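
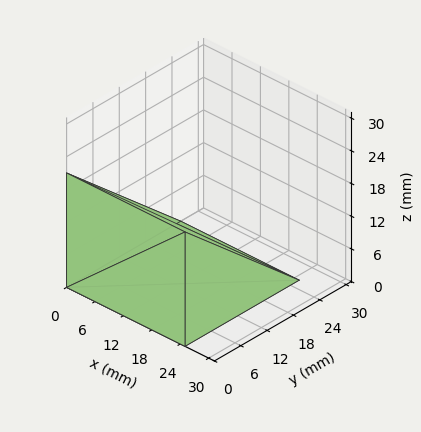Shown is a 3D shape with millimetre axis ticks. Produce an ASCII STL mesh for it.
Reading the render: the shape is a wedge (ramp): 25 × 26 mm base, rising to 21 mm along the y=0 edge and sloping linearly to z=0 at y=26 (dimensions read to the nearest mm from the axis ticks). For the STL, each face is triangulated and given an outward normal.

solid part
  facet normal 0.0000 0.0000 -1.0000
    outer loop
      vertex 25.000 26.000 0.000
      vertex 25.000 0.000 0.000
      vertex 0.000 0.000 0.000
    endloop
  endfacet
  facet normal 0.0000 0.0000 -1.0000
    outer loop
      vertex 0.000 26.000 0.000
      vertex 25.000 26.000 0.000
      vertex 0.000 0.000 0.000
    endloop
  endfacet
  facet normal 0.0000 -1.0000 0.0000
    outer loop
      vertex 0.000 0.000 0.000
      vertex 25.000 0.000 0.000
      vertex 25.000 0.000 21.000
    endloop
  endfacet
  facet normal 0.0000 -1.0000 0.0000
    outer loop
      vertex 0.000 0.000 0.000
      vertex 25.000 0.000 21.000
      vertex 0.000 0.000 21.000
    endloop
  endfacet
  facet normal 0.0000 0.6283 0.7779
    outer loop
      vertex 0.000 0.000 21.000
      vertex 25.000 0.000 21.000
      vertex 25.000 26.000 0.000
    endloop
  endfacet
  facet normal 0.0000 0.6283 0.7779
    outer loop
      vertex 0.000 0.000 21.000
      vertex 25.000 26.000 0.000
      vertex 0.000 26.000 0.000
    endloop
  endfacet
  facet normal -1.0000 0.0000 0.0000
    outer loop
      vertex 0.000 0.000 21.000
      vertex 0.000 26.000 0.000
      vertex 0.000 0.000 0.000
    endloop
  endfacet
  facet normal 1.0000 0.0000 0.0000
    outer loop
      vertex 25.000 0.000 0.000
      vertex 25.000 26.000 0.000
      vertex 25.000 0.000 21.000
    endloop
  endfacet
endsolid part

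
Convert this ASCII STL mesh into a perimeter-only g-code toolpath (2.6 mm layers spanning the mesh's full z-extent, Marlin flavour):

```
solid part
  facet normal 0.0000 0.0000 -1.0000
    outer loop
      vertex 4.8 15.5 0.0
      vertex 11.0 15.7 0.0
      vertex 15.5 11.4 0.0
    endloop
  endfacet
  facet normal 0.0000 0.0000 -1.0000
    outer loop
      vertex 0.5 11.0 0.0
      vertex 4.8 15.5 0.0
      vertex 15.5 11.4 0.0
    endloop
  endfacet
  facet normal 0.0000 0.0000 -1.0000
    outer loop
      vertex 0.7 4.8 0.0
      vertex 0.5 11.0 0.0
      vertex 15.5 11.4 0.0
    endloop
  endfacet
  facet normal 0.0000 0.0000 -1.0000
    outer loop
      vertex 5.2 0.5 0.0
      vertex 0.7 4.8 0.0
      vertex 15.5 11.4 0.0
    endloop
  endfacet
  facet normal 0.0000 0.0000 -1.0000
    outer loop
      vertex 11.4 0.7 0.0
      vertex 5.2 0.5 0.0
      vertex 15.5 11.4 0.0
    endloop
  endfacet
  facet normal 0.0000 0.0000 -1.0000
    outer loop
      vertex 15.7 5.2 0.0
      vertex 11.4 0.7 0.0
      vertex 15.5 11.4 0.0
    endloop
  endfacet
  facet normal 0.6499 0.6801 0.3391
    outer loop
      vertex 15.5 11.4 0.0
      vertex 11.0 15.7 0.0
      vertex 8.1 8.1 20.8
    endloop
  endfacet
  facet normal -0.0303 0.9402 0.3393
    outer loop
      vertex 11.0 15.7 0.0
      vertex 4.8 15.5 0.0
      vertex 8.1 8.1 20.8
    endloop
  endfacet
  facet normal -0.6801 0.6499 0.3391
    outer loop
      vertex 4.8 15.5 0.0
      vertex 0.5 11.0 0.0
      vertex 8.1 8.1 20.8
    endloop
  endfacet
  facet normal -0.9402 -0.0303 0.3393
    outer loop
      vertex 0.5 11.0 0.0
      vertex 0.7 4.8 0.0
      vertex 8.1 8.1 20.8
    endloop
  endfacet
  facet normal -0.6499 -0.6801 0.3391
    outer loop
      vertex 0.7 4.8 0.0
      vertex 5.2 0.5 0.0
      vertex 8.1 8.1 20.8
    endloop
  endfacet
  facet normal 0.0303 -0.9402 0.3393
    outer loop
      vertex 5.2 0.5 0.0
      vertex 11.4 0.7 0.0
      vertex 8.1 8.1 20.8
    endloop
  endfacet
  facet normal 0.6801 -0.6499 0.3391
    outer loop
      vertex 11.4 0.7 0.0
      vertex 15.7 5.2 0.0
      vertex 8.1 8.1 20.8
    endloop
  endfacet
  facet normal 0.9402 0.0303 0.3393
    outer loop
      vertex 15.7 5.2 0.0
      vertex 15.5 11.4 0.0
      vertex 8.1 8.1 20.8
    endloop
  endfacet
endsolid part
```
; perimeter-only toolpath
G21 ; units = mm
G90 ; absolute positioning
G28 ; home
; layer 1
G0 Z2.6
G0 X14.6 Y11.0
G1 X10.6 Y14.7
G1 X5.2 Y14.6
G1 X1.4 Y10.6
G1 X1.6 Y5.2
G1 X5.6 Y1.4
G1 X11.0 Y1.6
G1 X14.7 Y5.6
G1 X14.6 Y11.0
; layer 2
G0 Z5.2
G0 X13.7 Y10.6
G1 X10.3 Y13.8
G1 X5.6 Y13.7
G1 X2.4 Y10.3
G1 X2.5 Y5.6
G1 X5.9 Y2.4
G1 X10.6 Y2.5
G1 X13.8 Y5.9
G1 X13.7 Y10.6
; layer 3
G0 Z7.8
G0 X12.7 Y10.2
G1 X9.9 Y12.8
G1 X6.0 Y12.7
G1 X3.3 Y9.9
G1 X3.5 Y6.0
G1 X6.3 Y3.3
G1 X10.2 Y3.5
G1 X12.8 Y6.3
G1 X12.7 Y10.2
; layer 4
G0 Z10.4
G0 X11.8 Y9.8
G1 X9.6 Y11.9
G1 X6.4 Y11.8
G1 X4.3 Y9.6
G1 X4.4 Y6.4
G1 X6.7 Y4.3
G1 X9.8 Y4.4
G1 X11.9 Y6.7
G1 X11.8 Y9.8
; layer 5
G0 Z13.0
G0 X10.9 Y9.3
G1 X9.2 Y10.9
G1 X6.9 Y10.9
G1 X5.2 Y9.2
G1 X5.3 Y6.9
G1 X7.0 Y5.2
G1 X9.3 Y5.3
G1 X10.9 Y7.0
G1 X10.9 Y9.3
; layer 6
G0 Z15.6
G0 X9.9 Y8.9
G1 X8.8 Y10.0
G1 X7.3 Y9.9
G1 X6.2 Y8.8
G1 X6.2 Y7.3
G1 X7.4 Y6.2
G1 X8.9 Y6.2
G1 X10.0 Y7.4
G1 X9.9 Y8.9
; layer 7
G0 Z18.2
G0 X9.0 Y8.5
G1 X8.5 Y9.1
G1 X7.7 Y9.0
G1 X7.1 Y8.5
G1 X7.2 Y7.7
G1 X7.7 Y7.1
G1 X8.5 Y7.2
G1 X9.1 Y7.7
G1 X9.0 Y8.5
M2 ; end

The solid is a regular 8-sided pyramid, base circumscribed radius ≈ 8.1 mm, apex at z ≈ 20.8 mm. Slicing at Δz = 2.6 mm — 8 equal slices spanning the solid's height, so layer i sits at z = i·h/8 — gives 7 non-empty perimeters. Each is a 8-segment closed polygon; G0 lifts to the layer z and rapids to the start vertex, then G1 traces the edges. The cross-section shrinks linearly with z (the slice at the apex is degenerate and omitted).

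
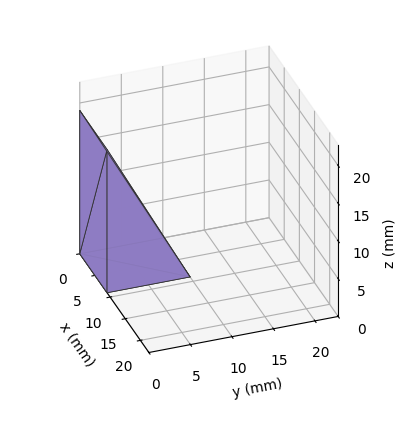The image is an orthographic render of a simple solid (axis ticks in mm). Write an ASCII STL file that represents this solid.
Reading the render: the shape is a wedge (ramp): 9 × 10 mm base, rising to 19 mm along the y=0 edge and sloping linearly to z=0 at y=10 (dimensions read to the nearest mm from the axis ticks). For the STL, each face is triangulated and given an outward normal.

solid part
  facet normal 0.0000 0.0000 -1.0000
    outer loop
      vertex 9.0 10.0 0.0
      vertex 9.0 0.0 0.0
      vertex 0.0 0.0 0.0
    endloop
  endfacet
  facet normal 0.0000 0.0000 -1.0000
    outer loop
      vertex 0.0 10.0 0.0
      vertex 9.0 10.0 0.0
      vertex 0.0 0.0 0.0
    endloop
  endfacet
  facet normal 0.0000 -1.0000 0.0000
    outer loop
      vertex 0.0 0.0 0.0
      vertex 9.0 0.0 0.0
      vertex 9.0 0.0 19.0
    endloop
  endfacet
  facet normal 0.0000 -1.0000 0.0000
    outer loop
      vertex 0.0 0.0 0.0
      vertex 9.0 0.0 19.0
      vertex 0.0 0.0 19.0
    endloop
  endfacet
  facet normal 0.0000 0.8849 0.4657
    outer loop
      vertex 0.0 0.0 19.0
      vertex 9.0 0.0 19.0
      vertex 9.0 10.0 0.0
    endloop
  endfacet
  facet normal 0.0000 0.8849 0.4657
    outer loop
      vertex 0.0 0.0 19.0
      vertex 9.0 10.0 0.0
      vertex 0.0 10.0 0.0
    endloop
  endfacet
  facet normal -1.0000 0.0000 0.0000
    outer loop
      vertex 0.0 0.0 19.0
      vertex 0.0 10.0 0.0
      vertex 0.0 0.0 0.0
    endloop
  endfacet
  facet normal 1.0000 0.0000 0.0000
    outer loop
      vertex 9.0 0.0 0.0
      vertex 9.0 10.0 0.0
      vertex 9.0 0.0 19.0
    endloop
  endfacet
endsolid part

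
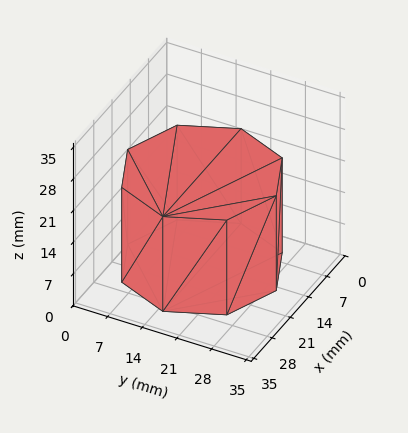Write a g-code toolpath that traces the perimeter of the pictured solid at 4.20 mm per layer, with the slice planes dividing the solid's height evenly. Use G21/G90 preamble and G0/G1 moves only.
Reading the render: the shape is a regular 8-sided prism (a cylinder approximated with 8 flat sides), circumscribed radius ≈ 15 mm, height ≈ 21 mm (dimensions read to the nearest mm from the axis ticks). For the g-code, the solid's height is divided into equal slices at the stated Δz and each level perimeter traced with G1 moves after a G0 lift.

; perimeter-only toolpath
G21 ; units = mm
G90 ; absolute positioning
G28 ; home
; layer 1
G0 Z4.20
G0 X30.00 Y15.00
G1 X25.61 Y25.61
G1 X15.00 Y30.00
G1 X4.39 Y25.61
G1 X0.00 Y15.00
G1 X4.39 Y4.39
G1 X15.00 Y0.00
G1 X25.61 Y4.39
G1 X30.00 Y15.00
; layer 2
G0 Z8.40
G0 X30.00 Y15.00
G1 X25.61 Y25.61
G1 X15.00 Y30.00
G1 X4.39 Y25.61
G1 X0.00 Y15.00
G1 X4.39 Y4.39
G1 X15.00 Y0.00
G1 X25.61 Y4.39
G1 X30.00 Y15.00
; layer 3
G0 Z12.60
G0 X30.00 Y15.00
G1 X25.61 Y25.61
G1 X15.00 Y30.00
G1 X4.39 Y25.61
G1 X0.00 Y15.00
G1 X4.39 Y4.39
G1 X15.00 Y0.00
G1 X25.61 Y4.39
G1 X30.00 Y15.00
; layer 4
G0 Z16.80
G0 X30.00 Y15.00
G1 X25.61 Y25.61
G1 X15.00 Y30.00
G1 X4.39 Y25.61
G1 X0.00 Y15.00
G1 X4.39 Y4.39
G1 X15.00 Y0.00
G1 X25.61 Y4.39
G1 X30.00 Y15.00
; layer 5
G0 Z21.00
G0 X30.00 Y15.00
G1 X25.61 Y25.61
G1 X15.00 Y30.00
G1 X4.39 Y25.61
G1 X0.00 Y15.00
G1 X4.39 Y4.39
G1 X15.00 Y0.00
G1 X25.61 Y4.39
G1 X30.00 Y15.00
M2 ; end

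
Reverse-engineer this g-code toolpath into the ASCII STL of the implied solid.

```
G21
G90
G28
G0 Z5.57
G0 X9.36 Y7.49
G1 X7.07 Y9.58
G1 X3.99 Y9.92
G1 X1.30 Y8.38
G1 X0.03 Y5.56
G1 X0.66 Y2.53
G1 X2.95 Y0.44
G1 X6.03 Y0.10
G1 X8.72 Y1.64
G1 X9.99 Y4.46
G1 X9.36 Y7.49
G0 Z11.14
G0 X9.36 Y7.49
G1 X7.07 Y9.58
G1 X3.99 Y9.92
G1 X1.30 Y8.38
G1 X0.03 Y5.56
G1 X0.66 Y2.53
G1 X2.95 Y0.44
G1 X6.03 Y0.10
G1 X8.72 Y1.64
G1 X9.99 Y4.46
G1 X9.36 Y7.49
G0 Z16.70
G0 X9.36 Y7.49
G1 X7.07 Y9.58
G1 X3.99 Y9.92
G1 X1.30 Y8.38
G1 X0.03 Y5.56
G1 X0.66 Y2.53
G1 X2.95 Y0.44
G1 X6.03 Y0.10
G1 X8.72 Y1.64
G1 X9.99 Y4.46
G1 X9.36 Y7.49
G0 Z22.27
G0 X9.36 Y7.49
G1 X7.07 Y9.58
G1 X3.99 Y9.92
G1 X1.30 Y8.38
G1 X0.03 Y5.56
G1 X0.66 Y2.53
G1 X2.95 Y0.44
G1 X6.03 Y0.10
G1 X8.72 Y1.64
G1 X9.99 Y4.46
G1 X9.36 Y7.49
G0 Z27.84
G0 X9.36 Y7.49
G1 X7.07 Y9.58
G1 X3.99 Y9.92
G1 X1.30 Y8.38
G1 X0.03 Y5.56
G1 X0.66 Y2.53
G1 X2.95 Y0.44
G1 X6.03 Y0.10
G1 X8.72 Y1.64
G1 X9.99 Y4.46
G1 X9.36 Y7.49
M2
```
solid part
  facet normal 0.0000 0.0000 -1.0000
    outer loop
      vertex 3.99 9.92 0.00
      vertex 7.07 9.58 0.00
      vertex 9.36 7.49 0.00
    endloop
  endfacet
  facet normal 0.0000 0.0000 -1.0000
    outer loop
      vertex 1.30 8.38 0.00
      vertex 3.99 9.92 0.00
      vertex 9.36 7.49 0.00
    endloop
  endfacet
  facet normal 0.0000 0.0000 -1.0000
    outer loop
      vertex 0.03 5.56 0.00
      vertex 1.30 8.38 0.00
      vertex 9.36 7.49 0.00
    endloop
  endfacet
  facet normal 0.0000 0.0000 -1.0000
    outer loop
      vertex 0.66 2.53 0.00
      vertex 0.03 5.56 0.00
      vertex 9.36 7.49 0.00
    endloop
  endfacet
  facet normal 0.0000 0.0000 -1.0000
    outer loop
      vertex 2.95 0.44 0.00
      vertex 0.66 2.53 0.00
      vertex 9.36 7.49 0.00
    endloop
  endfacet
  facet normal 0.0000 0.0000 -1.0000
    outer loop
      vertex 6.03 0.10 0.00
      vertex 2.95 0.44 0.00
      vertex 9.36 7.49 0.00
    endloop
  endfacet
  facet normal 0.0000 0.0000 -1.0000
    outer loop
      vertex 8.72 1.64 0.00
      vertex 6.03 0.10 0.00
      vertex 9.36 7.49 0.00
    endloop
  endfacet
  facet normal 0.0000 0.0000 -1.0000
    outer loop
      vertex 9.99 4.46 0.00
      vertex 8.72 1.64 0.00
      vertex 9.36 7.49 0.00
    endloop
  endfacet
  facet normal 0.0000 0.0000 1.0000
    outer loop
      vertex 9.36 7.49 27.84
      vertex 7.07 9.58 27.84
      vertex 3.99 9.92 27.84
    endloop
  endfacet
  facet normal 0.0000 0.0000 1.0000
    outer loop
      vertex 9.36 7.49 27.84
      vertex 3.99 9.92 27.84
      vertex 1.30 8.38 27.84
    endloop
  endfacet
  facet normal 0.0000 0.0000 1.0000
    outer loop
      vertex 9.36 7.49 27.84
      vertex 1.30 8.38 27.84
      vertex 0.03 5.56 27.84
    endloop
  endfacet
  facet normal 0.0000 0.0000 1.0000
    outer loop
      vertex 9.36 7.49 27.84
      vertex 0.03 5.56 27.84
      vertex 0.66 2.53 27.84
    endloop
  endfacet
  facet normal 0.0000 0.0000 1.0000
    outer loop
      vertex 9.36 7.49 27.84
      vertex 0.66 2.53 27.84
      vertex 2.95 0.44 27.84
    endloop
  endfacet
  facet normal 0.0000 0.0000 1.0000
    outer loop
      vertex 9.36 7.49 27.84
      vertex 2.95 0.44 27.84
      vertex 6.03 0.10 27.84
    endloop
  endfacet
  facet normal 0.0000 0.0000 1.0000
    outer loop
      vertex 9.36 7.49 27.84
      vertex 6.03 0.10 27.84
      vertex 8.72 1.64 27.84
    endloop
  endfacet
  facet normal 0.0000 0.0000 1.0000
    outer loop
      vertex 9.36 7.49 27.84
      vertex 8.72 1.64 27.84
      vertex 9.99 4.46 27.84
    endloop
  endfacet
  facet normal 0.6741 0.7386 0.0000
    outer loop
      vertex 9.36 7.49 0.00
      vertex 7.07 9.58 0.00
      vertex 7.07 9.58 27.84
    endloop
  endfacet
  facet normal 0.6741 0.7386 0.0000
    outer loop
      vertex 9.36 7.49 0.00
      vertex 7.07 9.58 27.84
      vertex 9.36 7.49 27.84
    endloop
  endfacet
  facet normal 0.1097 0.9940 0.0000
    outer loop
      vertex 7.07 9.58 0.00
      vertex 3.99 9.92 0.00
      vertex 3.99 9.92 27.84
    endloop
  endfacet
  facet normal 0.1097 0.9940 0.0000
    outer loop
      vertex 7.07 9.58 0.00
      vertex 3.99 9.92 27.84
      vertex 7.07 9.58 27.84
    endloop
  endfacet
  facet normal -0.4968 0.8678 0.0000
    outer loop
      vertex 3.99 9.92 0.00
      vertex 1.30 8.38 0.00
      vertex 1.30 8.38 27.84
    endloop
  endfacet
  facet normal -0.4968 0.8678 0.0000
    outer loop
      vertex 3.99 9.92 0.00
      vertex 1.30 8.38 27.84
      vertex 3.99 9.92 27.84
    endloop
  endfacet
  facet normal -0.9118 0.4106 0.0000
    outer loop
      vertex 1.30 8.38 0.00
      vertex 0.03 5.56 0.00
      vertex 0.03 5.56 27.84
    endloop
  endfacet
  facet normal -0.9118 0.4106 0.0000
    outer loop
      vertex 1.30 8.38 0.00
      vertex 0.03 5.56 27.84
      vertex 1.30 8.38 27.84
    endloop
  endfacet
  facet normal -0.9791 -0.2036 0.0000
    outer loop
      vertex 0.03 5.56 0.00
      vertex 0.66 2.53 0.00
      vertex 0.66 2.53 27.84
    endloop
  endfacet
  facet normal -0.9791 -0.2036 0.0000
    outer loop
      vertex 0.03 5.56 0.00
      vertex 0.66 2.53 27.84
      vertex 0.03 5.56 27.84
    endloop
  endfacet
  facet normal -0.6741 -0.7386 0.0000
    outer loop
      vertex 0.66 2.53 0.00
      vertex 2.95 0.44 0.00
      vertex 2.95 0.44 27.84
    endloop
  endfacet
  facet normal -0.6741 -0.7386 0.0000
    outer loop
      vertex 0.66 2.53 0.00
      vertex 2.95 0.44 27.84
      vertex 0.66 2.53 27.84
    endloop
  endfacet
  facet normal -0.1097 -0.9940 0.0000
    outer loop
      vertex 2.95 0.44 0.00
      vertex 6.03 0.10 0.00
      vertex 6.03 0.10 27.84
    endloop
  endfacet
  facet normal -0.1097 -0.9940 0.0000
    outer loop
      vertex 2.95 0.44 0.00
      vertex 6.03 0.10 27.84
      vertex 2.95 0.44 27.84
    endloop
  endfacet
  facet normal 0.4968 -0.8678 0.0000
    outer loop
      vertex 6.03 0.10 0.00
      vertex 8.72 1.64 0.00
      vertex 8.72 1.64 27.84
    endloop
  endfacet
  facet normal 0.4968 -0.8678 0.0000
    outer loop
      vertex 6.03 0.10 0.00
      vertex 8.72 1.64 27.84
      vertex 6.03 0.10 27.84
    endloop
  endfacet
  facet normal 0.9118 -0.4106 0.0000
    outer loop
      vertex 8.72 1.64 0.00
      vertex 9.99 4.46 0.00
      vertex 9.99 4.46 27.84
    endloop
  endfacet
  facet normal 0.9118 -0.4106 0.0000
    outer loop
      vertex 8.72 1.64 0.00
      vertex 9.99 4.46 27.84
      vertex 8.72 1.64 27.84
    endloop
  endfacet
  facet normal 0.9791 0.2036 0.0000
    outer loop
      vertex 9.99 4.46 0.00
      vertex 9.36 7.49 0.00
      vertex 9.36 7.49 27.84
    endloop
  endfacet
  facet normal 0.9791 0.2036 0.0000
    outer loop
      vertex 9.99 4.46 0.00
      vertex 9.36 7.49 27.84
      vertex 9.99 4.46 27.84
    endloop
  endfacet
endsolid part

The G0 Z moves step by Δz≈5.57 mm. Every layer's G1 loop is the same polygon, so the solid is a straight extrusion of it from z=0 to z≈27.8. Closing with flat bottom and top caps and triangulating gives 36 facets — a regular 10-sided prism (a cylinder approximated with 10 flat sides), circumscribed radius ≈ 5.01 mm, height ≈ 27.8 mm.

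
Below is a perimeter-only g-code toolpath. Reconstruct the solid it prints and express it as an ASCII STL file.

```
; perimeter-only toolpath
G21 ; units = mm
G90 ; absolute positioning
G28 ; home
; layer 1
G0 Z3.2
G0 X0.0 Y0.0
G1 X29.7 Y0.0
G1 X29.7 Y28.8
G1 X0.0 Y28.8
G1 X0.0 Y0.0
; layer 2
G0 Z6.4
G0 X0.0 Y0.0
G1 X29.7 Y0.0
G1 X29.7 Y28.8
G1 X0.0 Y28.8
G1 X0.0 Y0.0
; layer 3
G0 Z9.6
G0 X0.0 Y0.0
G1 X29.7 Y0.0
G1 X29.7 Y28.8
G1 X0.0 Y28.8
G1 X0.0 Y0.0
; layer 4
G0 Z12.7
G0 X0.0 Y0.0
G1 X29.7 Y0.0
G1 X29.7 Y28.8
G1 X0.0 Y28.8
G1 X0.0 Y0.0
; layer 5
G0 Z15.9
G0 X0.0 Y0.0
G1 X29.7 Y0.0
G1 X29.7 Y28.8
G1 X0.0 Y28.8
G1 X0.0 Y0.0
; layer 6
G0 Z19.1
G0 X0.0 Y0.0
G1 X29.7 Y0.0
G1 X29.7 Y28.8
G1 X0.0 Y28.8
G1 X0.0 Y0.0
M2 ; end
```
solid part
  facet normal 0.0000 0.0000 -1.0000
    outer loop
      vertex 29.7 28.8 0.0
      vertex 29.7 0.0 0.0
      vertex 0.0 0.0 0.0
    endloop
  endfacet
  facet normal 0.0000 0.0000 -1.0000
    outer loop
      vertex 0.0 28.8 0.0
      vertex 29.7 28.8 0.0
      vertex 0.0 0.0 0.0
    endloop
  endfacet
  facet normal 0.0000 0.0000 1.0000
    outer loop
      vertex 0.0 0.0 19.1
      vertex 29.7 0.0 19.1
      vertex 29.7 28.8 19.1
    endloop
  endfacet
  facet normal 0.0000 0.0000 1.0000
    outer loop
      vertex 0.0 0.0 19.1
      vertex 29.7 28.8 19.1
      vertex 0.0 28.8 19.1
    endloop
  endfacet
  facet normal 0.0000 -1.0000 0.0000
    outer loop
      vertex 0.0 0.0 0.0
      vertex 29.7 0.0 0.0
      vertex 29.7 0.0 19.1
    endloop
  endfacet
  facet normal 0.0000 -1.0000 0.0000
    outer loop
      vertex 0.0 0.0 0.0
      vertex 29.7 0.0 19.1
      vertex 0.0 0.0 19.1
    endloop
  endfacet
  facet normal 0.0000 1.0000 0.0000
    outer loop
      vertex 29.7 28.8 19.1
      vertex 29.7 28.8 0.0
      vertex 0.0 28.8 0.0
    endloop
  endfacet
  facet normal 0.0000 1.0000 0.0000
    outer loop
      vertex 0.0 28.8 19.1
      vertex 29.7 28.8 19.1
      vertex 0.0 28.8 0.0
    endloop
  endfacet
  facet normal -1.0000 0.0000 0.0000
    outer loop
      vertex 0.0 28.8 19.1
      vertex 0.0 28.8 0.0
      vertex 0.0 0.0 0.0
    endloop
  endfacet
  facet normal -1.0000 0.0000 0.0000
    outer loop
      vertex 0.0 0.0 19.1
      vertex 0.0 28.8 19.1
      vertex 0.0 0.0 0.0
    endloop
  endfacet
  facet normal 1.0000 0.0000 0.0000
    outer loop
      vertex 29.7 0.0 0.0
      vertex 29.7 28.8 0.0
      vertex 29.7 28.8 19.1
    endloop
  endfacet
  facet normal 1.0000 0.0000 0.0000
    outer loop
      vertex 29.7 0.0 0.0
      vertex 29.7 28.8 19.1
      vertex 29.7 0.0 19.1
    endloop
  endfacet
endsolid part

The G0 Z moves step by Δz≈3.2 mm. Every layer's G1 loop is the same polygon, so the solid is a straight extrusion of it from z=0 to z≈19.1. Closing with flat bottom and top caps and triangulating gives 12 facets — a rectangular box, roughly 29.7 × 28.8 mm footprint and 19.1 mm tall.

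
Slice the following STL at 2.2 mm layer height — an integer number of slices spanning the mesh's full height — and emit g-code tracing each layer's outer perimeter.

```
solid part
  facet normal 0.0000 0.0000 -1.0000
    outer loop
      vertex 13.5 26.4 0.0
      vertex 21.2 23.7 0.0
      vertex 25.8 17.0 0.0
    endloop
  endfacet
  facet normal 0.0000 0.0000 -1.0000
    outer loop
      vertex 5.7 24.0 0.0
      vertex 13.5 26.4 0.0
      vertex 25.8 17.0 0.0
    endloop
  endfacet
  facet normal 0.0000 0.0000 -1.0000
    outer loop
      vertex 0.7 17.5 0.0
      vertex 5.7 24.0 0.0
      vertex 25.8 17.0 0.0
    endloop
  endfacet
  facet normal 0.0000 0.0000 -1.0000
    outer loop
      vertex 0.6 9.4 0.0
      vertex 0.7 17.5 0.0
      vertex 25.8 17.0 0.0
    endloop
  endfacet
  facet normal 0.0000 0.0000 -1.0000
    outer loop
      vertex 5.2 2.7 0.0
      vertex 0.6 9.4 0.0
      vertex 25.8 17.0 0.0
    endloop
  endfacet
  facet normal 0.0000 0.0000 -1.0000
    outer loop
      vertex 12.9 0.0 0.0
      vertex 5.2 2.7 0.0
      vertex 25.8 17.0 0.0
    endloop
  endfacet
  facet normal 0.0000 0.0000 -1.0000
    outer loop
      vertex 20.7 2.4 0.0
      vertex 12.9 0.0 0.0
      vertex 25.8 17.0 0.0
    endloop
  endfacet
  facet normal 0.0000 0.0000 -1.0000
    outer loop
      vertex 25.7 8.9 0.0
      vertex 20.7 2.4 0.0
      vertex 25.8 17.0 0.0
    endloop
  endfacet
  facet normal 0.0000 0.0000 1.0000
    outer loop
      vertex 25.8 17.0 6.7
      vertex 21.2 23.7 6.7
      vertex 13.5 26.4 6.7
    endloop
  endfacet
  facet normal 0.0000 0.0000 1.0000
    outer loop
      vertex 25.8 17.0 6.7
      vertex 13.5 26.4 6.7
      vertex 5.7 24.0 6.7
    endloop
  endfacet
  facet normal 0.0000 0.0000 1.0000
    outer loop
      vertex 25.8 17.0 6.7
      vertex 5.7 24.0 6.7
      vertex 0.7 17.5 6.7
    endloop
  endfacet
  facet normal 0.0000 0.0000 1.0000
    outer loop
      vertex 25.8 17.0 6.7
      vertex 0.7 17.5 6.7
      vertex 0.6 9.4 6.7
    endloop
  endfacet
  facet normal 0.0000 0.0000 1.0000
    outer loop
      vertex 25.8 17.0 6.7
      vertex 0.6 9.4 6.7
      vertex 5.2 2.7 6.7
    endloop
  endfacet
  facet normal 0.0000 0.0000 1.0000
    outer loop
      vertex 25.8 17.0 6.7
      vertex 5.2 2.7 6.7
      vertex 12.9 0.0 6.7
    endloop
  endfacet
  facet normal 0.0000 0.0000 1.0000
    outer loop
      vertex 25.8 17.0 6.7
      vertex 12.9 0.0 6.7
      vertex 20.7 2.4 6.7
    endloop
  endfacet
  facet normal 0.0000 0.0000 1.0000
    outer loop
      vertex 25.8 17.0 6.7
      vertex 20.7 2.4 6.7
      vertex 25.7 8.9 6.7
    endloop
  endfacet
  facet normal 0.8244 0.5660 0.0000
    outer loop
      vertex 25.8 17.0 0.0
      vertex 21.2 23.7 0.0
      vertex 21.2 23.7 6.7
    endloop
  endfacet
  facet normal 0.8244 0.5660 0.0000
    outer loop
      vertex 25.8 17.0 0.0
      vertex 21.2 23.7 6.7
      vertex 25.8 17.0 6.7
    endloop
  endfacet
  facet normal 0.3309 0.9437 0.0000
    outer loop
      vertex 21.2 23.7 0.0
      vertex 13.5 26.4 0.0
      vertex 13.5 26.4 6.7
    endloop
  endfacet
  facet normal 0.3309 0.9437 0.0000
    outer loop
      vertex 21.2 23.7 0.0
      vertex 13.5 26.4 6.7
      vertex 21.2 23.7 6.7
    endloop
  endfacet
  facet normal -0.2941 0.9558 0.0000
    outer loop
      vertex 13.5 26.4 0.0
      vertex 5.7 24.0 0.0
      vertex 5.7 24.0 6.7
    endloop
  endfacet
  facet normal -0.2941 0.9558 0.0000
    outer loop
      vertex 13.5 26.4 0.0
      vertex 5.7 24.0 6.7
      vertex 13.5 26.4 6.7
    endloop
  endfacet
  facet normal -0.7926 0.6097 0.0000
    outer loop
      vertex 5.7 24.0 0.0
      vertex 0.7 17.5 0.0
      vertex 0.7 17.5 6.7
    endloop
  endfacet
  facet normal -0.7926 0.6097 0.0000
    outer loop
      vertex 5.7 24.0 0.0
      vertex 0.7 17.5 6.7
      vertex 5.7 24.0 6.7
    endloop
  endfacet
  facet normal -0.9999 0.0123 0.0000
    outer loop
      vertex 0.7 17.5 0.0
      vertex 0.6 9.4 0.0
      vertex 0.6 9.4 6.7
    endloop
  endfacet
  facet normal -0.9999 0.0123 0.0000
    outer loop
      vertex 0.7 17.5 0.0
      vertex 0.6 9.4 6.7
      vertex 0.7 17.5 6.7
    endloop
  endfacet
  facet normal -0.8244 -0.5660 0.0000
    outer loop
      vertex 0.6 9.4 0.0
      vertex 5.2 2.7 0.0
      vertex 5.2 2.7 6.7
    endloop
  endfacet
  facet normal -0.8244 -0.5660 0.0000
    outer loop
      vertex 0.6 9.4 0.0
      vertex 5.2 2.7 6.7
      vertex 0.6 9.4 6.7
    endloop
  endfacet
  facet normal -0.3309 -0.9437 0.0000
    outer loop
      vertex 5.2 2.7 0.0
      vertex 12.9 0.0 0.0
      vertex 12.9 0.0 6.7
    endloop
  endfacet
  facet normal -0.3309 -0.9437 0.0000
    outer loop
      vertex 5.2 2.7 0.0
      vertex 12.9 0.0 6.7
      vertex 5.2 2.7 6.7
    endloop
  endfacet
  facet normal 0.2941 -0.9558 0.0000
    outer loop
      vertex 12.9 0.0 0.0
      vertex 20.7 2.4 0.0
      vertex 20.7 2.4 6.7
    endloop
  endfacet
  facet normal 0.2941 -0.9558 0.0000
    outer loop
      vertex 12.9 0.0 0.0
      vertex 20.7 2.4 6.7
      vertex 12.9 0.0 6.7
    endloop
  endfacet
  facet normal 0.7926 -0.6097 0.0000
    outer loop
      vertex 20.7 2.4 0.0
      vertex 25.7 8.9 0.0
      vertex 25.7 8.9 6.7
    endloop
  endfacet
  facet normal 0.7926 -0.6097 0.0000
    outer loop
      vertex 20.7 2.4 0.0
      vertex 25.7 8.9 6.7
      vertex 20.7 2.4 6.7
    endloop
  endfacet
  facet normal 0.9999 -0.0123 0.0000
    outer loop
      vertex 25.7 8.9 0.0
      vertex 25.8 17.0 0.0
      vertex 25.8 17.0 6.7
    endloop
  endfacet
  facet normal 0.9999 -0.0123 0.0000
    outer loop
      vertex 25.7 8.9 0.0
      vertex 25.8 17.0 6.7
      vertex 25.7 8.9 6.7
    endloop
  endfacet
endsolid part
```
; perimeter-only toolpath
G21 ; units = mm
G90 ; absolute positioning
G28 ; home
; layer 1
G0 Z2.2
G0 X25.8 Y17.0
G1 X21.2 Y23.7
G1 X13.5 Y26.4
G1 X5.7 Y24.0
G1 X0.7 Y17.5
G1 X0.6 Y9.4
G1 X5.2 Y2.7
G1 X12.9 Y0.0
G1 X20.7 Y2.4
G1 X25.7 Y8.9
G1 X25.8 Y17.0
; layer 2
G0 Z4.5
G0 X25.8 Y17.0
G1 X21.2 Y23.7
G1 X13.5 Y26.4
G1 X5.7 Y24.0
G1 X0.7 Y17.5
G1 X0.6 Y9.4
G1 X5.2 Y2.7
G1 X12.9 Y0.0
G1 X20.7 Y2.4
G1 X25.7 Y8.9
G1 X25.8 Y17.0
; layer 3
G0 Z6.7
G0 X25.8 Y17.0
G1 X21.2 Y23.7
G1 X13.5 Y26.4
G1 X5.7 Y24.0
G1 X0.7 Y17.5
G1 X0.6 Y9.4
G1 X5.2 Y2.7
G1 X12.9 Y0.0
G1 X20.7 Y2.4
G1 X25.7 Y8.9
G1 X25.8 Y17.0
M2 ; end

The solid is a regular 10-sided prism (a cylinder approximated with 10 flat sides), circumscribed radius ≈ 13.2 mm, height ≈ 6.7 mm. Slicing at Δz = 2.2 mm — 3 equal slices spanning the solid's height, so layer i sits at z = i·h/3 — gives 3 non-empty perimeters. Each is a 10-segment closed polygon; G0 lifts to the layer z and rapids to the start vertex, then G1 traces the edges.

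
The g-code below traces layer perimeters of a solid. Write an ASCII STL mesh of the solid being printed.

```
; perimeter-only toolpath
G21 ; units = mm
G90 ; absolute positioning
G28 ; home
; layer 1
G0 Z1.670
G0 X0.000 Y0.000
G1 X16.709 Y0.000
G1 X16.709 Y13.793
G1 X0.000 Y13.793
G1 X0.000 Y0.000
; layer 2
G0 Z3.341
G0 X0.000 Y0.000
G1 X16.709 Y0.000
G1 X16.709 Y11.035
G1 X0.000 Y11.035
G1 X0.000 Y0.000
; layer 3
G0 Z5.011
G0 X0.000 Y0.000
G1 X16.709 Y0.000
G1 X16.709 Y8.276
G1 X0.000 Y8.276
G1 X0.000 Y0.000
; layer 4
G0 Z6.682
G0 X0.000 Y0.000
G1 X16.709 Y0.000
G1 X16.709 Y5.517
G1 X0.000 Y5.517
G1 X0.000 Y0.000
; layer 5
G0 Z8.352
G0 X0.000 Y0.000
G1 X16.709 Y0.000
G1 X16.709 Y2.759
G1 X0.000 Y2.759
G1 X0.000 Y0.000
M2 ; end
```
solid part
  facet normal 0.0000 0.0000 -1.0000
    outer loop
      vertex 16.709 16.552 0.000
      vertex 16.709 0.000 0.000
      vertex 0.000 0.000 0.000
    endloop
  endfacet
  facet normal 0.0000 0.0000 -1.0000
    outer loop
      vertex 0.000 16.552 0.000
      vertex 16.709 16.552 0.000
      vertex 0.000 0.000 0.000
    endloop
  endfacet
  facet normal 0.0000 -1.0000 0.0000
    outer loop
      vertex 0.000 0.000 0.000
      vertex 16.709 0.000 0.000
      vertex 16.709 0.000 10.023
    endloop
  endfacet
  facet normal 0.0000 -1.0000 0.0000
    outer loop
      vertex 0.000 0.000 0.000
      vertex 16.709 0.000 10.023
      vertex 0.000 0.000 10.023
    endloop
  endfacet
  facet normal 0.0000 0.5180 0.8554
    outer loop
      vertex 0.000 0.000 10.023
      vertex 16.709 0.000 10.023
      vertex 16.709 16.552 0.000
    endloop
  endfacet
  facet normal 0.0000 0.5180 0.8554
    outer loop
      vertex 0.000 0.000 10.023
      vertex 16.709 16.552 0.000
      vertex 0.000 16.552 0.000
    endloop
  endfacet
  facet normal -1.0000 0.0000 0.0000
    outer loop
      vertex 0.000 0.000 10.023
      vertex 0.000 16.552 0.000
      vertex 0.000 0.000 0.000
    endloop
  endfacet
  facet normal 1.0000 0.0000 0.0000
    outer loop
      vertex 16.709 0.000 0.000
      vertex 16.709 16.552 0.000
      vertex 16.709 0.000 10.023
    endloop
  endfacet
endsolid part

The G0 Z moves step by Δz≈1.670 mm. The G1 loops shrink linearly with z, so the solid tapers from its base footprint up to z≈10. Closing with a flat bottom cap and the tapered top and triangulating gives 8 facets — a wedge (ramp): 16.7 × 16.6 mm base, rising to 10 mm along the y=0 edge and sloping linearly to z=0 at y=16.6.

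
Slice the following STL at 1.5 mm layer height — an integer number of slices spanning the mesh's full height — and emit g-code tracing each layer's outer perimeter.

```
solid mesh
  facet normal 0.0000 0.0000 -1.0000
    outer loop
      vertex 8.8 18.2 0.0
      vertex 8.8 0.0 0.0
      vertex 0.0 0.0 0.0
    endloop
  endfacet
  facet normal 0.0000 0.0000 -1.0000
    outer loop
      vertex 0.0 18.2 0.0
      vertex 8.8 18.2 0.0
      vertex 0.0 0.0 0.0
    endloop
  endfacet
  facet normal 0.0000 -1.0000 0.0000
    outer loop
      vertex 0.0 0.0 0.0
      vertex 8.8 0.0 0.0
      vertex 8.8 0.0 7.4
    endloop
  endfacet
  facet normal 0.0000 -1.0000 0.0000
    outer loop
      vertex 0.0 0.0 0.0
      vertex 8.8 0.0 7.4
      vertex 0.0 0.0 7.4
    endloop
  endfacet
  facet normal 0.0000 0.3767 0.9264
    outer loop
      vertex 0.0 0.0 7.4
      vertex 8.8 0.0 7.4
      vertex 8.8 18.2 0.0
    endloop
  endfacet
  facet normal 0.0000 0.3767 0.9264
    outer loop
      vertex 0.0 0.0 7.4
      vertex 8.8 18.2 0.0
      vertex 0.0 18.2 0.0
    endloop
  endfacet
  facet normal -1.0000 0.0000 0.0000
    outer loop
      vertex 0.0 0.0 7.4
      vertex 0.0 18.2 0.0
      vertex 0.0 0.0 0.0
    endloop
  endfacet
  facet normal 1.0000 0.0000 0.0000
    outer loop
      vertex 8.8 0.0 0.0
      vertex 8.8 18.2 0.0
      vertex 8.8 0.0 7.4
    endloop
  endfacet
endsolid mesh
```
; perimeter-only toolpath
G21 ; units = mm
G90 ; absolute positioning
G28 ; home
; layer 1
G0 Z1.5
G0 X0.0 Y0.0
G1 X8.8 Y0.0
G1 X8.8 Y14.6
G1 X0.0 Y14.6
G1 X0.0 Y0.0
; layer 2
G0 Z3.0
G0 X0.0 Y0.0
G1 X8.8 Y0.0
G1 X8.8 Y10.9
G1 X0.0 Y10.9
G1 X0.0 Y0.0
; layer 3
G0 Z4.4
G0 X0.0 Y0.0
G1 X8.8 Y0.0
G1 X8.8 Y7.3
G1 X0.0 Y7.3
G1 X0.0 Y0.0
; layer 4
G0 Z5.9
G0 X0.0 Y0.0
G1 X8.8 Y0.0
G1 X8.8 Y3.6
G1 X0.0 Y3.6
G1 X0.0 Y0.0
M2 ; end

The solid is a wedge (ramp): 8.8 × 18.2 mm base, rising to 7.4 mm along the y=0 edge and sloping linearly to z=0 at y=18.2. Slicing at Δz = 1.5 mm — 5 equal slices spanning the solid's height, so layer i sits at z = i·h/5 — gives 4 non-empty perimeters. Each is a 4-segment closed polygon; G0 lifts to the layer z and rapids to the start vertex, then G1 traces the edges. The cross-section shrinks linearly with z (the slice at the apex is degenerate and omitted).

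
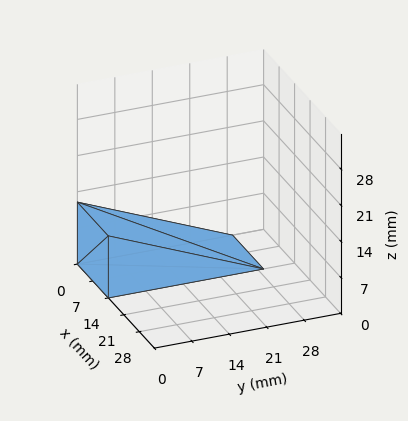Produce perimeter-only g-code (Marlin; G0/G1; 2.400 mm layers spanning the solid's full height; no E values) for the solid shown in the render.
Reading the render: the shape is a wedge (ramp): 14 × 29 mm base, rising to 12 mm along the y=0 edge and sloping linearly to z=0 at y=29 (dimensions read to the nearest mm from the axis ticks). For the g-code, the solid's height is divided into equal slices at the stated Δz and each level perimeter traced with G1 moves after a G0 lift.

; perimeter-only toolpath
G21 ; units = mm
G90 ; absolute positioning
G28 ; home
; layer 1
G0 Z2.400
G0 X0.000 Y0.000
G1 X14.000 Y0.000
G1 X14.000 Y23.200
G1 X0.000 Y23.200
G1 X0.000 Y0.000
; layer 2
G0 Z4.800
G0 X0.000 Y0.000
G1 X14.000 Y0.000
G1 X14.000 Y17.400
G1 X0.000 Y17.400
G1 X0.000 Y0.000
; layer 3
G0 Z7.200
G0 X0.000 Y0.000
G1 X14.000 Y0.000
G1 X14.000 Y11.600
G1 X0.000 Y11.600
G1 X0.000 Y0.000
; layer 4
G0 Z9.600
G0 X0.000 Y0.000
G1 X14.000 Y0.000
G1 X14.000 Y5.800
G1 X0.000 Y5.800
G1 X0.000 Y0.000
M2 ; end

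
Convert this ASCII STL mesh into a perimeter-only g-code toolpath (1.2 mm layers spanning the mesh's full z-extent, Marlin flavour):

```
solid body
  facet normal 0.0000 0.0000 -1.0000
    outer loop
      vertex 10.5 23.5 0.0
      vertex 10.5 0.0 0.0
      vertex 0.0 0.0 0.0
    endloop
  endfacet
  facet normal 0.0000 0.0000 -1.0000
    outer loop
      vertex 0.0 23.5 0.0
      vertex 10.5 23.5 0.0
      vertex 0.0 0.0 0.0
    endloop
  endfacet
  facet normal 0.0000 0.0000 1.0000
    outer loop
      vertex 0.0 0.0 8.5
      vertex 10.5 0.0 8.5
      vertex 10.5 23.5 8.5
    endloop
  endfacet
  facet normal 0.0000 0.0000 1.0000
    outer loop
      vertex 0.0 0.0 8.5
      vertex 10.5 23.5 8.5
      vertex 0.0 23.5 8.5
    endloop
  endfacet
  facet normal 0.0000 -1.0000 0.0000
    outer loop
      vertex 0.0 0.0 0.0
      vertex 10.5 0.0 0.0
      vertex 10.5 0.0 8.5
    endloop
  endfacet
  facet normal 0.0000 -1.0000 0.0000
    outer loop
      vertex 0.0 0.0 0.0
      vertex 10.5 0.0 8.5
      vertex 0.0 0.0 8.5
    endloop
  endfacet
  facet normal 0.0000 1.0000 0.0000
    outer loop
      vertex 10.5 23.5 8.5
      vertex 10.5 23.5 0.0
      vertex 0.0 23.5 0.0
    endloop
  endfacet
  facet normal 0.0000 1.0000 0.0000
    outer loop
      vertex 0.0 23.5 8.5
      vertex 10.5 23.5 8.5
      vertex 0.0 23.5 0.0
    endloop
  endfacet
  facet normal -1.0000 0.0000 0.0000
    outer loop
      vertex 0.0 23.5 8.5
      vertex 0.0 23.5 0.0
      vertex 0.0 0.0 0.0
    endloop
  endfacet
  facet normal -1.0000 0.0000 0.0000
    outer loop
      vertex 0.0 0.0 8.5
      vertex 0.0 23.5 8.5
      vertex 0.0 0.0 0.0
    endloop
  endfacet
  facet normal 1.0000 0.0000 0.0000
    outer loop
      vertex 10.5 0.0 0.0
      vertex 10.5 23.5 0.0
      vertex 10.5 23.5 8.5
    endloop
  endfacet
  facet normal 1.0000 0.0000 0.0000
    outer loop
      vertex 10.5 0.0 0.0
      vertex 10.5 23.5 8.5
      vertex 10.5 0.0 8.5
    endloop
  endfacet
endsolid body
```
; perimeter-only toolpath
G21 ; units = mm
G90 ; absolute positioning
G28 ; home
; layer 1
G0 Z1.2
G0 X0.0 Y0.0
G1 X10.5 Y0.0
G1 X10.5 Y23.5
G1 X0.0 Y23.5
G1 X0.0 Y0.0
; layer 2
G0 Z2.4
G0 X0.0 Y0.0
G1 X10.5 Y0.0
G1 X10.5 Y23.5
G1 X0.0 Y23.5
G1 X0.0 Y0.0
; layer 3
G0 Z3.6
G0 X0.0 Y0.0
G1 X10.5 Y0.0
G1 X10.5 Y23.5
G1 X0.0 Y23.5
G1 X0.0 Y0.0
; layer 4
G0 Z4.9
G0 X0.0 Y0.0
G1 X10.5 Y0.0
G1 X10.5 Y23.5
G1 X0.0 Y23.5
G1 X0.0 Y0.0
; layer 5
G0 Z6.1
G0 X0.0 Y0.0
G1 X10.5 Y0.0
G1 X10.5 Y23.5
G1 X0.0 Y23.5
G1 X0.0 Y0.0
; layer 6
G0 Z7.3
G0 X0.0 Y0.0
G1 X10.5 Y0.0
G1 X10.5 Y23.5
G1 X0.0 Y23.5
G1 X0.0 Y0.0
; layer 7
G0 Z8.5
G0 X0.0 Y0.0
G1 X10.5 Y0.0
G1 X10.5 Y23.5
G1 X0.0 Y23.5
G1 X0.0 Y0.0
M2 ; end

The solid is a rectangular box, roughly 10.5 × 23.5 mm footprint and 8.5 mm tall. Slicing at Δz = 1.2 mm — 7 equal slices spanning the solid's height, so layer i sits at z = i·h/7 — gives 7 non-empty perimeters. Each is a 4-segment closed polygon; G0 lifts to the layer z and rapids to the start vertex, then G1 traces the edges.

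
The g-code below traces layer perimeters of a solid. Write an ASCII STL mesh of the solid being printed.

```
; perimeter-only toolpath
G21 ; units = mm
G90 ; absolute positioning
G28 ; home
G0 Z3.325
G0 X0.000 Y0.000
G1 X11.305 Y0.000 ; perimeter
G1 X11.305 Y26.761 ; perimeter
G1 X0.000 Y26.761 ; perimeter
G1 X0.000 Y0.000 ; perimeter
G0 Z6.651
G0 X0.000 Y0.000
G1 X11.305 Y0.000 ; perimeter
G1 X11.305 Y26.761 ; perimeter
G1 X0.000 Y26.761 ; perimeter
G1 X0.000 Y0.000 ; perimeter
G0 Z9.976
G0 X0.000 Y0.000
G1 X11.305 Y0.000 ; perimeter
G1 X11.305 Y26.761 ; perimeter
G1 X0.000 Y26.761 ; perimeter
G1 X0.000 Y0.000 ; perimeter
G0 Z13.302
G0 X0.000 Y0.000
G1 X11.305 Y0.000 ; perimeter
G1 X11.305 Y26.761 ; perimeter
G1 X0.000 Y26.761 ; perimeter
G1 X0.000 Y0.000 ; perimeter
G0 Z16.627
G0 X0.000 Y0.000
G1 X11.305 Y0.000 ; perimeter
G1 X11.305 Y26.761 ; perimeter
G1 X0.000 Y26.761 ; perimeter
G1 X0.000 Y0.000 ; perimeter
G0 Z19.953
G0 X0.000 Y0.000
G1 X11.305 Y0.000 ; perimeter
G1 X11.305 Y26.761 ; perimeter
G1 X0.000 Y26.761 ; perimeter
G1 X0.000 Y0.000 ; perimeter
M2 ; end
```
solid part
  facet normal 0.0000 0.0000 -1.0000
    outer loop
      vertex 11.305 26.761 0.000
      vertex 11.305 0.000 0.000
      vertex 0.000 0.000 0.000
    endloop
  endfacet
  facet normal 0.0000 0.0000 -1.0000
    outer loop
      vertex 0.000 26.761 0.000
      vertex 11.305 26.761 0.000
      vertex 0.000 0.000 0.000
    endloop
  endfacet
  facet normal 0.0000 0.0000 1.0000
    outer loop
      vertex 0.000 0.000 19.953
      vertex 11.305 0.000 19.953
      vertex 11.305 26.761 19.953
    endloop
  endfacet
  facet normal 0.0000 0.0000 1.0000
    outer loop
      vertex 0.000 0.000 19.953
      vertex 11.305 26.761 19.953
      vertex 0.000 26.761 19.953
    endloop
  endfacet
  facet normal 0.0000 -1.0000 0.0000
    outer loop
      vertex 0.000 0.000 0.000
      vertex 11.305 0.000 0.000
      vertex 11.305 0.000 19.953
    endloop
  endfacet
  facet normal 0.0000 -1.0000 0.0000
    outer loop
      vertex 0.000 0.000 0.000
      vertex 11.305 0.000 19.953
      vertex 0.000 0.000 19.953
    endloop
  endfacet
  facet normal 0.0000 1.0000 0.0000
    outer loop
      vertex 11.305 26.761 19.953
      vertex 11.305 26.761 0.000
      vertex 0.000 26.761 0.000
    endloop
  endfacet
  facet normal 0.0000 1.0000 0.0000
    outer loop
      vertex 0.000 26.761 19.953
      vertex 11.305 26.761 19.953
      vertex 0.000 26.761 0.000
    endloop
  endfacet
  facet normal -1.0000 0.0000 0.0000
    outer loop
      vertex 0.000 26.761 19.953
      vertex 0.000 26.761 0.000
      vertex 0.000 0.000 0.000
    endloop
  endfacet
  facet normal -1.0000 0.0000 0.0000
    outer loop
      vertex 0.000 0.000 19.953
      vertex 0.000 26.761 19.953
      vertex 0.000 0.000 0.000
    endloop
  endfacet
  facet normal 1.0000 0.0000 0.0000
    outer loop
      vertex 11.305 0.000 0.000
      vertex 11.305 26.761 0.000
      vertex 11.305 26.761 19.953
    endloop
  endfacet
  facet normal 1.0000 0.0000 0.0000
    outer loop
      vertex 11.305 0.000 0.000
      vertex 11.305 26.761 19.953
      vertex 11.305 0.000 19.953
    endloop
  endfacet
endsolid part

The G0 Z moves step by Δz≈3.325 mm. Every layer's G1 loop is the same polygon, so the solid is a straight extrusion of it from z=0 to z≈20. Closing with flat bottom and top caps and triangulating gives 12 facets — a rectangular box, roughly 11.3 × 26.8 mm footprint and 20 mm tall.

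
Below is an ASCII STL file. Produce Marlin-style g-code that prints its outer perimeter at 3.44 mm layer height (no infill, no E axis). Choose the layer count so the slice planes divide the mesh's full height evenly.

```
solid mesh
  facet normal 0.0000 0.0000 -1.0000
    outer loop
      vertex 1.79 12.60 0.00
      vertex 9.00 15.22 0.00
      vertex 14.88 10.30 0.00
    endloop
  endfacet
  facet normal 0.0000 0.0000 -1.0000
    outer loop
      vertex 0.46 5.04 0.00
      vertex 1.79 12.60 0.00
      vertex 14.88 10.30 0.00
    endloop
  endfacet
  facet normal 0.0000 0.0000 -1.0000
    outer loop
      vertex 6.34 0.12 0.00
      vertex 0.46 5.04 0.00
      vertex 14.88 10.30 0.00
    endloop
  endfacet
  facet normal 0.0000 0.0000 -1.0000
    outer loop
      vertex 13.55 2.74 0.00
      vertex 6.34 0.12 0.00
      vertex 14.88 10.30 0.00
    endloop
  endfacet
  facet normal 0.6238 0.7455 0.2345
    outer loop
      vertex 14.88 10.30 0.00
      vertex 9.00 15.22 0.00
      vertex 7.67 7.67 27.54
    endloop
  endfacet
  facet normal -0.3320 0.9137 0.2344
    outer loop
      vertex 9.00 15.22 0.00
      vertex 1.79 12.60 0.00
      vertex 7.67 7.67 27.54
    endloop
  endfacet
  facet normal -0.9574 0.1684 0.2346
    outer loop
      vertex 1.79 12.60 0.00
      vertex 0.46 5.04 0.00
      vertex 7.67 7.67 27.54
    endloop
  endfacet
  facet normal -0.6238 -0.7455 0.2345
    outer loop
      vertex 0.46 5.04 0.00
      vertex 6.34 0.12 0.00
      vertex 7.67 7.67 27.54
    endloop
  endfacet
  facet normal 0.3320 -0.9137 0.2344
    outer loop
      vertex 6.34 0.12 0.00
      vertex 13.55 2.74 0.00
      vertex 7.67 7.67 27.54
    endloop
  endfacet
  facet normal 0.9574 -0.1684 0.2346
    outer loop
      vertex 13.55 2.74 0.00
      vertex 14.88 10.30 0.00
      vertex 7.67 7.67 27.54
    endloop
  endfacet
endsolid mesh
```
; perimeter-only toolpath
G21 ; units = mm
G90 ; absolute positioning
G28 ; home
; layer 1
G0 Z3.44
G0 X13.98 Y9.97
G1 X8.83 Y14.28
G1 X2.53 Y11.98
G1 X1.36 Y5.37
G1 X6.51 Y1.06
G1 X12.82 Y3.36
G1 X13.98 Y9.97
; layer 2
G0 Z6.88
G0 X13.08 Y9.64
G1 X8.67 Y13.33
G1 X3.26 Y11.37
G1 X2.26 Y5.70
G1 X6.67 Y2.01
G1 X12.08 Y3.97
G1 X13.08 Y9.64
; layer 3
G0 Z10.33
G0 X12.18 Y9.31
G1 X8.50 Y12.39
G1 X3.99 Y10.75
G1 X3.16 Y6.03
G1 X6.84 Y2.95
G1 X11.34 Y4.59
G1 X12.18 Y9.31
; layer 4
G0 Z13.77
G0 X11.28 Y8.98
G1 X8.34 Y11.45
G1 X4.73 Y10.13
G1 X4.07 Y6.36
G1 X7.00 Y3.90
G1 X10.61 Y5.21
G1 X11.28 Y8.98
; layer 5
G0 Z17.21
G0 X10.37 Y8.66
G1 X8.17 Y10.50
G1 X5.46 Y9.52
G1 X4.97 Y6.68
G1 X7.17 Y4.84
G1 X9.88 Y5.82
G1 X10.37 Y8.66
; layer 6
G0 Z20.66
G0 X9.47 Y8.33
G1 X8.00 Y9.56
G1 X6.20 Y8.90
G1 X5.87 Y7.01
G1 X7.34 Y5.78
G1 X9.14 Y6.44
G1 X9.47 Y8.33
; layer 7
G0 Z24.10
G0 X8.57 Y8.00
G1 X7.84 Y8.61
G1 X6.93 Y8.29
G1 X6.77 Y7.34
G1 X7.50 Y6.73
G1 X8.40 Y7.05
G1 X8.57 Y8.00
M2 ; end

The solid is a regular 6-sided pyramid, base circumscribed radius ≈ 7.67 mm, apex at z ≈ 27.5 mm. Slicing at Δz = 3.44 mm — 8 equal slices spanning the solid's height, so layer i sits at z = i·h/8 — gives 7 non-empty perimeters. Each is a 6-segment closed polygon; G0 lifts to the layer z and rapids to the start vertex, then G1 traces the edges. The cross-section shrinks linearly with z (the slice at the apex is degenerate and omitted).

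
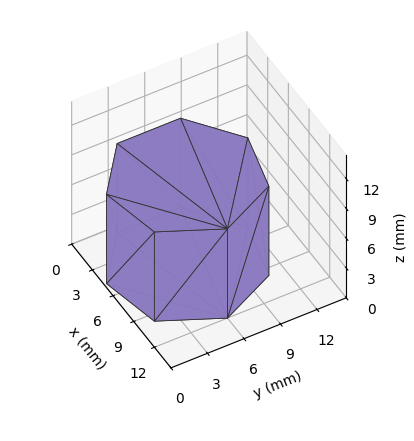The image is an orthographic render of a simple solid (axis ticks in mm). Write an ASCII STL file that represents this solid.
Reading the render: the shape is a regular 7-sided prism (a cylinder approximated with 7 flat sides), circumscribed radius ≈ 6 mm, height ≈ 9 mm (dimensions read to the nearest mm from the axis ticks). For the STL, each face is triangulated and given an outward normal.

solid part
  facet normal 0.0000 0.0000 -1.0000
    outer loop
      vertex 4.7 11.8 0.0
      vertex 9.7 10.7 0.0
      vertex 12.0 6.0 0.0
    endloop
  endfacet
  facet normal 0.0000 0.0000 -1.0000
    outer loop
      vertex 0.6 8.6 0.0
      vertex 4.7 11.8 0.0
      vertex 12.0 6.0 0.0
    endloop
  endfacet
  facet normal 0.0000 0.0000 -1.0000
    outer loop
      vertex 0.6 3.4 0.0
      vertex 0.6 8.6 0.0
      vertex 12.0 6.0 0.0
    endloop
  endfacet
  facet normal 0.0000 0.0000 -1.0000
    outer loop
      vertex 4.7 0.2 0.0
      vertex 0.6 3.4 0.0
      vertex 12.0 6.0 0.0
    endloop
  endfacet
  facet normal 0.0000 0.0000 -1.0000
    outer loop
      vertex 9.7 1.3 0.0
      vertex 4.7 0.2 0.0
      vertex 12.0 6.0 0.0
    endloop
  endfacet
  facet normal 0.0000 0.0000 1.0000
    outer loop
      vertex 12.0 6.0 9.0
      vertex 9.7 10.7 9.0
      vertex 4.7 11.8 9.0
    endloop
  endfacet
  facet normal 0.0000 0.0000 1.0000
    outer loop
      vertex 12.0 6.0 9.0
      vertex 4.7 11.8 9.0
      vertex 0.6 8.6 9.0
    endloop
  endfacet
  facet normal 0.0000 0.0000 1.0000
    outer loop
      vertex 12.0 6.0 9.0
      vertex 0.6 8.6 9.0
      vertex 0.6 3.4 9.0
    endloop
  endfacet
  facet normal 0.0000 0.0000 1.0000
    outer loop
      vertex 12.0 6.0 9.0
      vertex 0.6 3.4 9.0
      vertex 4.7 0.2 9.0
    endloop
  endfacet
  facet normal 0.0000 0.0000 1.0000
    outer loop
      vertex 12.0 6.0 9.0
      vertex 4.7 0.2 9.0
      vertex 9.7 1.3 9.0
    endloop
  endfacet
  facet normal 0.8982 0.4396 0.0000
    outer loop
      vertex 12.0 6.0 0.0
      vertex 9.7 10.7 0.0
      vertex 9.7 10.7 9.0
    endloop
  endfacet
  facet normal 0.8982 0.4396 0.0000
    outer loop
      vertex 12.0 6.0 0.0
      vertex 9.7 10.7 9.0
      vertex 12.0 6.0 9.0
    endloop
  endfacet
  facet normal 0.2149 0.9766 0.0000
    outer loop
      vertex 9.7 10.7 0.0
      vertex 4.7 11.8 0.0
      vertex 4.7 11.8 9.0
    endloop
  endfacet
  facet normal 0.2149 0.9766 0.0000
    outer loop
      vertex 9.7 10.7 0.0
      vertex 4.7 11.8 9.0
      vertex 9.7 10.7 9.0
    endloop
  endfacet
  facet normal -0.6153 0.7883 0.0000
    outer loop
      vertex 4.7 11.8 0.0
      vertex 0.6 8.6 0.0
      vertex 0.6 8.6 9.0
    endloop
  endfacet
  facet normal -0.6153 0.7883 0.0000
    outer loop
      vertex 4.7 11.8 0.0
      vertex 0.6 8.6 9.0
      vertex 4.7 11.8 9.0
    endloop
  endfacet
  facet normal -1.0000 0.0000 0.0000
    outer loop
      vertex 0.6 8.6 0.0
      vertex 0.6 3.4 0.0
      vertex 0.6 3.4 9.0
    endloop
  endfacet
  facet normal -1.0000 0.0000 0.0000
    outer loop
      vertex 0.6 8.6 0.0
      vertex 0.6 3.4 9.0
      vertex 0.6 8.6 9.0
    endloop
  endfacet
  facet normal -0.6153 -0.7883 0.0000
    outer loop
      vertex 0.6 3.4 0.0
      vertex 4.7 0.2 0.0
      vertex 4.7 0.2 9.0
    endloop
  endfacet
  facet normal -0.6153 -0.7883 0.0000
    outer loop
      vertex 0.6 3.4 0.0
      vertex 4.7 0.2 9.0
      vertex 0.6 3.4 9.0
    endloop
  endfacet
  facet normal 0.2149 -0.9766 0.0000
    outer loop
      vertex 4.7 0.2 0.0
      vertex 9.7 1.3 0.0
      vertex 9.7 1.3 9.0
    endloop
  endfacet
  facet normal 0.2149 -0.9766 0.0000
    outer loop
      vertex 4.7 0.2 0.0
      vertex 9.7 1.3 9.0
      vertex 4.7 0.2 9.0
    endloop
  endfacet
  facet normal 0.8982 -0.4396 0.0000
    outer loop
      vertex 9.7 1.3 0.0
      vertex 12.0 6.0 0.0
      vertex 12.0 6.0 9.0
    endloop
  endfacet
  facet normal 0.8982 -0.4396 0.0000
    outer loop
      vertex 9.7 1.3 0.0
      vertex 12.0 6.0 9.0
      vertex 9.7 1.3 9.0
    endloop
  endfacet
endsolid part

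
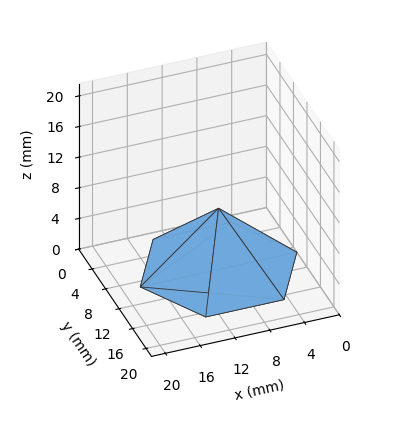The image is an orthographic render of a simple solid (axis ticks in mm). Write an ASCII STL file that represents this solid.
Reading the render: the shape is a regular 6-sided pyramid, base circumscribed radius ≈ 9 mm, apex at z ≈ 8 mm (dimensions read to the nearest mm from the axis ticks). For the STL, each face is triangulated and given an outward normal.

solid part
  facet normal 0.0000 0.0000 -1.0000
    outer loop
      vertex 4.5 16.8 0.0
      vertex 13.5 16.8 0.0
      vertex 18.0 9.0 0.0
    endloop
  endfacet
  facet normal 0.0000 0.0000 -1.0000
    outer loop
      vertex 0.0 9.0 0.0
      vertex 4.5 16.8 0.0
      vertex 18.0 9.0 0.0
    endloop
  endfacet
  facet normal 0.0000 0.0000 -1.0000
    outer loop
      vertex 4.5 1.2 0.0
      vertex 0.0 9.0 0.0
      vertex 18.0 9.0 0.0
    endloop
  endfacet
  facet normal 0.0000 0.0000 -1.0000
    outer loop
      vertex 13.5 1.2 0.0
      vertex 4.5 1.2 0.0
      vertex 18.0 9.0 0.0
    endloop
  endfacet
  facet normal 0.6204 0.3579 0.6979
    outer loop
      vertex 18.0 9.0 0.0
      vertex 13.5 16.8 0.0
      vertex 9.0 9.0 8.0
    endloop
  endfacet
  facet normal 0.0000 0.7160 0.6981
    outer loop
      vertex 13.5 16.8 0.0
      vertex 4.5 16.8 0.0
      vertex 9.0 9.0 8.0
    endloop
  endfacet
  facet normal -0.6204 0.3579 0.6979
    outer loop
      vertex 4.5 16.8 0.0
      vertex 0.0 9.0 0.0
      vertex 9.0 9.0 8.0
    endloop
  endfacet
  facet normal -0.6204 -0.3579 0.6979
    outer loop
      vertex 0.0 9.0 0.0
      vertex 4.5 1.2 0.0
      vertex 9.0 9.0 8.0
    endloop
  endfacet
  facet normal 0.0000 -0.7160 0.6981
    outer loop
      vertex 4.5 1.2 0.0
      vertex 13.5 1.2 0.0
      vertex 9.0 9.0 8.0
    endloop
  endfacet
  facet normal 0.6204 -0.3579 0.6979
    outer loop
      vertex 13.5 1.2 0.0
      vertex 18.0 9.0 0.0
      vertex 9.0 9.0 8.0
    endloop
  endfacet
endsolid part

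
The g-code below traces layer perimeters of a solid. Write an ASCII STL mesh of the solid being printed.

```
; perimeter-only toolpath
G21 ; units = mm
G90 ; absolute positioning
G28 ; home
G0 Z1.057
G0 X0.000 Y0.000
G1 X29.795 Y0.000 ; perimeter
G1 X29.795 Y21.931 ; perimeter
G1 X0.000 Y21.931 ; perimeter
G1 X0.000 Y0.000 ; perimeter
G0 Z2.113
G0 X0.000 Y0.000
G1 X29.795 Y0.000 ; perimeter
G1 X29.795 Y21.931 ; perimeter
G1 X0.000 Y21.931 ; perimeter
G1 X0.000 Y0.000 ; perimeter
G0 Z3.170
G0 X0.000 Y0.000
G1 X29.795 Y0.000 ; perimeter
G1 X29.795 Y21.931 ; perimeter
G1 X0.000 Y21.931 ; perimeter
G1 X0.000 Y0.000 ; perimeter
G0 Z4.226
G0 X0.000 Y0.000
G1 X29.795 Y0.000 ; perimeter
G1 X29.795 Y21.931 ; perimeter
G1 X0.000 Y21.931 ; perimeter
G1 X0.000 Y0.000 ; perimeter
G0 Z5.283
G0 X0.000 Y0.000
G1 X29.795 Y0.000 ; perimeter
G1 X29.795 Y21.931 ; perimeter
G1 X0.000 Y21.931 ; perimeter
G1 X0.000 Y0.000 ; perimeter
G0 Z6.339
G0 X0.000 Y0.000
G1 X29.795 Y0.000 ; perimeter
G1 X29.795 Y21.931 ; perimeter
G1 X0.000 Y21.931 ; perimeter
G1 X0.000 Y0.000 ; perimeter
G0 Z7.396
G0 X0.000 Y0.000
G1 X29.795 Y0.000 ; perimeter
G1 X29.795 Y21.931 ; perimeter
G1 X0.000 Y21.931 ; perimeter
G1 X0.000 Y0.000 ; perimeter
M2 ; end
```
solid part
  facet normal 0.0000 0.0000 -1.0000
    outer loop
      vertex 29.795 21.931 0.000
      vertex 29.795 0.000 0.000
      vertex 0.000 0.000 0.000
    endloop
  endfacet
  facet normal 0.0000 0.0000 -1.0000
    outer loop
      vertex 0.000 21.931 0.000
      vertex 29.795 21.931 0.000
      vertex 0.000 0.000 0.000
    endloop
  endfacet
  facet normal 0.0000 0.0000 1.0000
    outer loop
      vertex 0.000 0.000 7.396
      vertex 29.795 0.000 7.396
      vertex 29.795 21.931 7.396
    endloop
  endfacet
  facet normal 0.0000 0.0000 1.0000
    outer loop
      vertex 0.000 0.000 7.396
      vertex 29.795 21.931 7.396
      vertex 0.000 21.931 7.396
    endloop
  endfacet
  facet normal 0.0000 -1.0000 0.0000
    outer loop
      vertex 0.000 0.000 0.000
      vertex 29.795 0.000 0.000
      vertex 29.795 0.000 7.396
    endloop
  endfacet
  facet normal 0.0000 -1.0000 0.0000
    outer loop
      vertex 0.000 0.000 0.000
      vertex 29.795 0.000 7.396
      vertex 0.000 0.000 7.396
    endloop
  endfacet
  facet normal 0.0000 1.0000 0.0000
    outer loop
      vertex 29.795 21.931 7.396
      vertex 29.795 21.931 0.000
      vertex 0.000 21.931 0.000
    endloop
  endfacet
  facet normal 0.0000 1.0000 0.0000
    outer loop
      vertex 0.000 21.931 7.396
      vertex 29.795 21.931 7.396
      vertex 0.000 21.931 0.000
    endloop
  endfacet
  facet normal -1.0000 0.0000 0.0000
    outer loop
      vertex 0.000 21.931 7.396
      vertex 0.000 21.931 0.000
      vertex 0.000 0.000 0.000
    endloop
  endfacet
  facet normal -1.0000 0.0000 0.0000
    outer loop
      vertex 0.000 0.000 7.396
      vertex 0.000 21.931 7.396
      vertex 0.000 0.000 0.000
    endloop
  endfacet
  facet normal 1.0000 0.0000 0.0000
    outer loop
      vertex 29.795 0.000 0.000
      vertex 29.795 21.931 0.000
      vertex 29.795 21.931 7.396
    endloop
  endfacet
  facet normal 1.0000 0.0000 0.0000
    outer loop
      vertex 29.795 0.000 0.000
      vertex 29.795 21.931 7.396
      vertex 29.795 0.000 7.396
    endloop
  endfacet
endsolid part

The G0 Z moves step by Δz≈1.057 mm. Every layer's G1 loop is the same polygon, so the solid is a straight extrusion of it from z=0 to z≈7.4. Closing with flat bottom and top caps and triangulating gives 12 facets — a rectangular box, roughly 29.8 × 21.9 mm footprint and 7.4 mm tall.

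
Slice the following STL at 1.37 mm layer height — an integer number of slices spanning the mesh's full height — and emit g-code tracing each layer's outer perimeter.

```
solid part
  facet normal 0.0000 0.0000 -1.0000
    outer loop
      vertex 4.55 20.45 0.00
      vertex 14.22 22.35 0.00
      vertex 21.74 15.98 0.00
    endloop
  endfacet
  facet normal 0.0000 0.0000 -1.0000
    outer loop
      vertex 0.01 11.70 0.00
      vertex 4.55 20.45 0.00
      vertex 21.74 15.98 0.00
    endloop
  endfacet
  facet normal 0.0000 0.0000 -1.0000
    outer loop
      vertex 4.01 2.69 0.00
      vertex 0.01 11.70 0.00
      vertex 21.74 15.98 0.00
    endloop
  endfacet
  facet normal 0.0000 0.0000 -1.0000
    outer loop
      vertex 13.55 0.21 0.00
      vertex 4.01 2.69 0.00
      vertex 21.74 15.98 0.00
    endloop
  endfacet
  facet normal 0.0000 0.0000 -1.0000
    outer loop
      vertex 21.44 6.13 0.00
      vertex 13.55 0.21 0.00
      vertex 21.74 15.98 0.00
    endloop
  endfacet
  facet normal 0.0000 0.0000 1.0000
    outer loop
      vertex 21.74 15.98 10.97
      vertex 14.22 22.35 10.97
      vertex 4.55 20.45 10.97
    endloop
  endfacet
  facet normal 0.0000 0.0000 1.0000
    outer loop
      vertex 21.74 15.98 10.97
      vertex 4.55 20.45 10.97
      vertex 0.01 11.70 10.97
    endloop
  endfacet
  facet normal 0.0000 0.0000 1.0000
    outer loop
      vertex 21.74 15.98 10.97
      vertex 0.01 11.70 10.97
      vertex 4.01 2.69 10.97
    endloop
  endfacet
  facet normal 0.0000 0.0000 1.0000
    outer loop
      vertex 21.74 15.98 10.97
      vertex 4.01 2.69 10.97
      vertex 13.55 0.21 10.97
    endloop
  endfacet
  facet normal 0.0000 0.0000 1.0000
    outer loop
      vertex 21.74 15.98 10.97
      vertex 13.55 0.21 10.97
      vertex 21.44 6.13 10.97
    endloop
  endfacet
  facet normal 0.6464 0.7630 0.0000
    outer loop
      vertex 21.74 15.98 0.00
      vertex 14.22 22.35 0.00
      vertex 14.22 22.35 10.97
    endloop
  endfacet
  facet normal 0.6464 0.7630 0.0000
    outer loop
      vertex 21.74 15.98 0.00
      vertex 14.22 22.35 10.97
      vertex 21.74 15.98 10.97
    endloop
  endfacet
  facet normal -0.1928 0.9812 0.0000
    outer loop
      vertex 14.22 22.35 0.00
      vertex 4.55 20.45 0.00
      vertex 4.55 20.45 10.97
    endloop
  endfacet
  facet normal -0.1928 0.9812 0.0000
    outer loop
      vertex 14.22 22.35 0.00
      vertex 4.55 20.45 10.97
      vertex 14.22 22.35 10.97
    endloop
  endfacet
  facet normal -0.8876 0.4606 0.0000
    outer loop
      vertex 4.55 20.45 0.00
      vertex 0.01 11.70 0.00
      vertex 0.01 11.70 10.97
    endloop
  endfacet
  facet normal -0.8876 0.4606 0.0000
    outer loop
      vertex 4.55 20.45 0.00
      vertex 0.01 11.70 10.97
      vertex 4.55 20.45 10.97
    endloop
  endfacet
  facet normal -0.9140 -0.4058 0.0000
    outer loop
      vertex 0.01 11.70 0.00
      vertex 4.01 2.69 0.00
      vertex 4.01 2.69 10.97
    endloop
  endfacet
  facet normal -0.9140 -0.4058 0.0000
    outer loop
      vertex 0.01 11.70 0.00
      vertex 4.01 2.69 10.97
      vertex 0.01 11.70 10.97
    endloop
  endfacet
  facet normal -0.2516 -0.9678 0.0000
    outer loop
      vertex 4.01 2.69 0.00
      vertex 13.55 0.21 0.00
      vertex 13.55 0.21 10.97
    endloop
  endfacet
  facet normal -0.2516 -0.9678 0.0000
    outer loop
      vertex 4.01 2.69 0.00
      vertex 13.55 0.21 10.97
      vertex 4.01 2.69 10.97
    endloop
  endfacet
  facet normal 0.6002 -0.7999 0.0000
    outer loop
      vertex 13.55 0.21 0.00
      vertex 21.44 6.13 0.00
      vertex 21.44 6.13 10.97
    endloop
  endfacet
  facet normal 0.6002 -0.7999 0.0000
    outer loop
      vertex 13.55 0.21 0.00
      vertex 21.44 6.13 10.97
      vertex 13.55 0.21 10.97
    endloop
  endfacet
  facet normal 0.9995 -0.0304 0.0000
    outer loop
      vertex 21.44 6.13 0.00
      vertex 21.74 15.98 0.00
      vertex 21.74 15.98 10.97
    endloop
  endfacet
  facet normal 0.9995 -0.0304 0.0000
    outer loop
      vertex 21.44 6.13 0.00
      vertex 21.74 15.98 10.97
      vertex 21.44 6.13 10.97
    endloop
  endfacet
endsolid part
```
; perimeter-only toolpath
G21 ; units = mm
G90 ; absolute positioning
G28 ; home
; layer 1
G0 Z1.37
G0 X21.74 Y15.98
G1 X14.22 Y22.35
G1 X4.55 Y20.45
G1 X0.01 Y11.70
G1 X4.01 Y2.69
G1 X13.55 Y0.21
G1 X21.44 Y6.13
G1 X21.74 Y15.98
; layer 2
G0 Z2.74
G0 X21.74 Y15.98
G1 X14.22 Y22.35
G1 X4.55 Y20.45
G1 X0.01 Y11.70
G1 X4.01 Y2.69
G1 X13.55 Y0.21
G1 X21.44 Y6.13
G1 X21.74 Y15.98
; layer 3
G0 Z4.11
G0 X21.74 Y15.98
G1 X14.22 Y22.35
G1 X4.55 Y20.45
G1 X0.01 Y11.70
G1 X4.01 Y2.69
G1 X13.55 Y0.21
G1 X21.44 Y6.13
G1 X21.74 Y15.98
; layer 4
G0 Z5.49
G0 X21.74 Y15.98
G1 X14.22 Y22.35
G1 X4.55 Y20.45
G1 X0.01 Y11.70
G1 X4.01 Y2.69
G1 X13.55 Y0.21
G1 X21.44 Y6.13
G1 X21.74 Y15.98
; layer 5
G0 Z6.86
G0 X21.74 Y15.98
G1 X14.22 Y22.35
G1 X4.55 Y20.45
G1 X0.01 Y11.70
G1 X4.01 Y2.69
G1 X13.55 Y0.21
G1 X21.44 Y6.13
G1 X21.74 Y15.98
; layer 6
G0 Z8.23
G0 X21.74 Y15.98
G1 X14.22 Y22.35
G1 X4.55 Y20.45
G1 X0.01 Y11.70
G1 X4.01 Y2.69
G1 X13.55 Y0.21
G1 X21.44 Y6.13
G1 X21.74 Y15.98
; layer 7
G0 Z9.60
G0 X21.74 Y15.98
G1 X14.22 Y22.35
G1 X4.55 Y20.45
G1 X0.01 Y11.70
G1 X4.01 Y2.69
G1 X13.55 Y0.21
G1 X21.44 Y6.13
G1 X21.74 Y15.98
; layer 8
G0 Z10.97
G0 X21.74 Y15.98
G1 X14.22 Y22.35
G1 X4.55 Y20.45
G1 X0.01 Y11.70
G1 X4.01 Y2.69
G1 X13.55 Y0.21
G1 X21.44 Y6.13
G1 X21.74 Y15.98
M2 ; end

The solid is a regular 7-sided prism (a cylinder approximated with 7 flat sides), circumscribed radius ≈ 11.4 mm, height ≈ 11 mm. Slicing at Δz = 1.37 mm — 8 equal slices spanning the solid's height, so layer i sits at z = i·h/8 — gives 8 non-empty perimeters. Each is a 7-segment closed polygon; G0 lifts to the layer z and rapids to the start vertex, then G1 traces the edges.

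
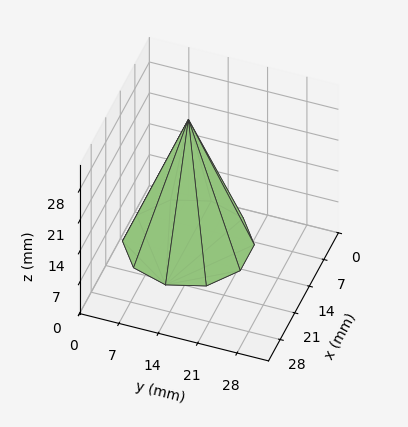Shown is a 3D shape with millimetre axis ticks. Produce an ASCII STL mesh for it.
Reading the render: the shape is a regular 10-sided pyramid, base circumscribed radius ≈ 11 mm, apex at z ≈ 28 mm (dimensions read to the nearest mm from the axis ticks). For the STL, each face is triangulated and given an outward normal.

solid part
  facet normal 0.0000 0.0000 -1.0000
    outer loop
      vertex 14.399 21.462 0.000
      vertex 19.899 17.466 0.000
      vertex 22.000 11.000 0.000
    endloop
  endfacet
  facet normal 0.0000 0.0000 -1.0000
    outer loop
      vertex 7.601 21.462 0.000
      vertex 14.399 21.462 0.000
      vertex 22.000 11.000 0.000
    endloop
  endfacet
  facet normal 0.0000 0.0000 -1.0000
    outer loop
      vertex 2.101 17.466 0.000
      vertex 7.601 21.462 0.000
      vertex 22.000 11.000 0.000
    endloop
  endfacet
  facet normal 0.0000 0.0000 -1.0000
    outer loop
      vertex 0.000 11.000 0.000
      vertex 2.101 17.466 0.000
      vertex 22.000 11.000 0.000
    endloop
  endfacet
  facet normal 0.0000 0.0000 -1.0000
    outer loop
      vertex 2.101 4.534 0.000
      vertex 0.000 11.000 0.000
      vertex 22.000 11.000 0.000
    endloop
  endfacet
  facet normal 0.0000 0.0000 -1.0000
    outer loop
      vertex 7.601 0.538 0.000
      vertex 2.101 4.534 0.000
      vertex 22.000 11.000 0.000
    endloop
  endfacet
  facet normal 0.0000 0.0000 -1.0000
    outer loop
      vertex 14.399 0.538 0.000
      vertex 7.601 0.538 0.000
      vertex 22.000 11.000 0.000
    endloop
  endfacet
  facet normal 0.0000 0.0000 -1.0000
    outer loop
      vertex 19.899 4.534 0.000
      vertex 14.399 0.538 0.000
      vertex 22.000 11.000 0.000
    endloop
  endfacet
  facet normal 0.8909 0.2895 0.3500
    outer loop
      vertex 22.000 11.000 0.000
      vertex 19.899 17.466 0.000
      vertex 11.000 11.000 28.000
    endloop
  endfacet
  facet normal 0.5506 0.7578 0.3500
    outer loop
      vertex 19.899 17.466 0.000
      vertex 14.399 21.462 0.000
      vertex 11.000 11.000 28.000
    endloop
  endfacet
  facet normal 0.0000 0.9367 0.3500
    outer loop
      vertex 14.399 21.462 0.000
      vertex 7.601 21.462 0.000
      vertex 11.000 11.000 28.000
    endloop
  endfacet
  facet normal -0.5506 0.7578 0.3500
    outer loop
      vertex 7.601 21.462 0.000
      vertex 2.101 17.466 0.000
      vertex 11.000 11.000 28.000
    endloop
  endfacet
  facet normal -0.8909 0.2895 0.3500
    outer loop
      vertex 2.101 17.466 0.000
      vertex 0.000 11.000 0.000
      vertex 11.000 11.000 28.000
    endloop
  endfacet
  facet normal -0.8909 -0.2895 0.3500
    outer loop
      vertex 0.000 11.000 0.000
      vertex 2.101 4.534 0.000
      vertex 11.000 11.000 28.000
    endloop
  endfacet
  facet normal -0.5506 -0.7578 0.3500
    outer loop
      vertex 2.101 4.534 0.000
      vertex 7.601 0.538 0.000
      vertex 11.000 11.000 28.000
    endloop
  endfacet
  facet normal 0.0000 -0.9367 0.3500
    outer loop
      vertex 7.601 0.538 0.000
      vertex 14.399 0.538 0.000
      vertex 11.000 11.000 28.000
    endloop
  endfacet
  facet normal 0.5506 -0.7578 0.3500
    outer loop
      vertex 14.399 0.538 0.000
      vertex 19.899 4.534 0.000
      vertex 11.000 11.000 28.000
    endloop
  endfacet
  facet normal 0.8909 -0.2895 0.3500
    outer loop
      vertex 19.899 4.534 0.000
      vertex 22.000 11.000 0.000
      vertex 11.000 11.000 28.000
    endloop
  endfacet
endsolid part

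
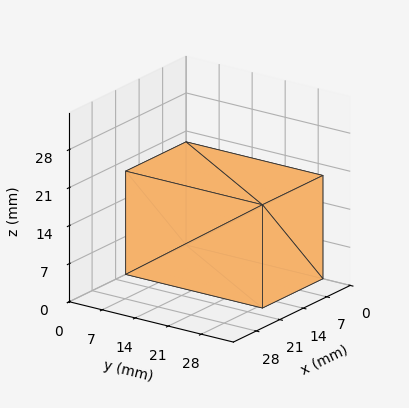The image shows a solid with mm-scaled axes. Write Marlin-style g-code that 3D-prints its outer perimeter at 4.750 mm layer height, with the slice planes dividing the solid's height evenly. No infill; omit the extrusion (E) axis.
Reading the render: the shape is a rectangular box, roughly 18 × 29 mm footprint and 19 mm tall (dimensions read to the nearest mm from the axis ticks). For the g-code, the solid's height is divided into equal slices at the stated Δz and each level perimeter traced with G1 moves after a G0 lift.

; perimeter-only toolpath
G21 ; units = mm
G90 ; absolute positioning
G28 ; home
; layer 1
G0 Z4.750
G0 X0.000 Y0.000
G1 X18.000 Y0.000
G1 X18.000 Y29.000
G1 X0.000 Y29.000
G1 X0.000 Y0.000
; layer 2
G0 Z9.500
G0 X0.000 Y0.000
G1 X18.000 Y0.000
G1 X18.000 Y29.000
G1 X0.000 Y29.000
G1 X0.000 Y0.000
; layer 3
G0 Z14.250
G0 X0.000 Y0.000
G1 X18.000 Y0.000
G1 X18.000 Y29.000
G1 X0.000 Y29.000
G1 X0.000 Y0.000
; layer 4
G0 Z19.000
G0 X0.000 Y0.000
G1 X18.000 Y0.000
G1 X18.000 Y29.000
G1 X0.000 Y29.000
G1 X0.000 Y0.000
M2 ; end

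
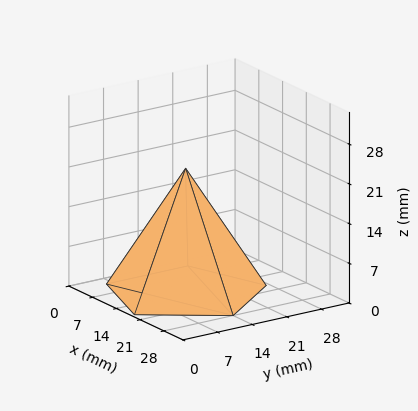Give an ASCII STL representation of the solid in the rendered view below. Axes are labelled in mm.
Reading the render: the shape is a regular 5-sided pyramid, base circumscribed radius ≈ 14 mm, apex at z ≈ 22 mm (dimensions read to the nearest mm from the axis ticks). For the STL, each face is triangulated and given an outward normal.

solid part
  facet normal 0.0000 0.0000 -1.0000
    outer loop
      vertex 2.674 22.229 0.000
      vertex 18.326 27.315 0.000
      vertex 28.000 14.000 0.000
    endloop
  endfacet
  facet normal 0.0000 0.0000 -1.0000
    outer loop
      vertex 2.674 5.771 0.000
      vertex 2.674 22.229 0.000
      vertex 28.000 14.000 0.000
    endloop
  endfacet
  facet normal 0.0000 0.0000 -1.0000
    outer loop
      vertex 18.326 0.685 0.000
      vertex 2.674 5.771 0.000
      vertex 28.000 14.000 0.000
    endloop
  endfacet
  facet normal 0.7193 0.5226 0.4577
    outer loop
      vertex 28.000 14.000 0.000
      vertex 18.326 27.315 0.000
      vertex 14.000 14.000 22.000
    endloop
  endfacet
  facet normal -0.2748 0.8456 0.4577
    outer loop
      vertex 18.326 27.315 0.000
      vertex 2.674 22.229 0.000
      vertex 14.000 14.000 22.000
    endloop
  endfacet
  facet normal -0.8891 0.0000 0.4577
    outer loop
      vertex 2.674 22.229 0.000
      vertex 2.674 5.771 0.000
      vertex 14.000 14.000 22.000
    endloop
  endfacet
  facet normal -0.2748 -0.8456 0.4577
    outer loop
      vertex 2.674 5.771 0.000
      vertex 18.326 0.685 0.000
      vertex 14.000 14.000 22.000
    endloop
  endfacet
  facet normal 0.7193 -0.5226 0.4577
    outer loop
      vertex 18.326 0.685 0.000
      vertex 28.000 14.000 0.000
      vertex 14.000 14.000 22.000
    endloop
  endfacet
endsolid part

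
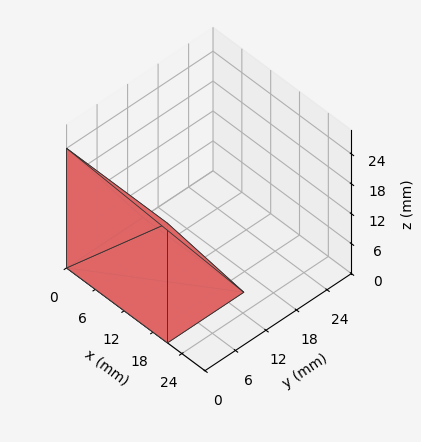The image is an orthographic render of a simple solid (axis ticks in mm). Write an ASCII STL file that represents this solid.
Reading the render: the shape is a wedge (ramp): 21 × 15 mm base, rising to 24 mm along the y=0 edge and sloping linearly to z=0 at y=15 (dimensions read to the nearest mm from the axis ticks). For the STL, each face is triangulated and given an outward normal.

solid part
  facet normal 0.0000 0.0000 -1.0000
    outer loop
      vertex 21.00 15.00 0.00
      vertex 21.00 0.00 0.00
      vertex 0.00 0.00 0.00
    endloop
  endfacet
  facet normal 0.0000 0.0000 -1.0000
    outer loop
      vertex 0.00 15.00 0.00
      vertex 21.00 15.00 0.00
      vertex 0.00 0.00 0.00
    endloop
  endfacet
  facet normal 0.0000 -1.0000 0.0000
    outer loop
      vertex 0.00 0.00 0.00
      vertex 21.00 0.00 0.00
      vertex 21.00 0.00 24.00
    endloop
  endfacet
  facet normal 0.0000 -1.0000 0.0000
    outer loop
      vertex 0.00 0.00 0.00
      vertex 21.00 0.00 24.00
      vertex 0.00 0.00 24.00
    endloop
  endfacet
  facet normal 0.0000 0.8480 0.5300
    outer loop
      vertex 0.00 0.00 24.00
      vertex 21.00 0.00 24.00
      vertex 21.00 15.00 0.00
    endloop
  endfacet
  facet normal 0.0000 0.8480 0.5300
    outer loop
      vertex 0.00 0.00 24.00
      vertex 21.00 15.00 0.00
      vertex 0.00 15.00 0.00
    endloop
  endfacet
  facet normal -1.0000 0.0000 0.0000
    outer loop
      vertex 0.00 0.00 24.00
      vertex 0.00 15.00 0.00
      vertex 0.00 0.00 0.00
    endloop
  endfacet
  facet normal 1.0000 0.0000 0.0000
    outer loop
      vertex 21.00 0.00 0.00
      vertex 21.00 15.00 0.00
      vertex 21.00 0.00 24.00
    endloop
  endfacet
endsolid part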